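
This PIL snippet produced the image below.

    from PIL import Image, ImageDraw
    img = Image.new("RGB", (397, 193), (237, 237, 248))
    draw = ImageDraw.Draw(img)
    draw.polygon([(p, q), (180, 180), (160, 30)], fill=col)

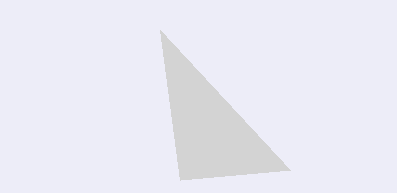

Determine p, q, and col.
p = 290
q = 170
col = 'lightgray'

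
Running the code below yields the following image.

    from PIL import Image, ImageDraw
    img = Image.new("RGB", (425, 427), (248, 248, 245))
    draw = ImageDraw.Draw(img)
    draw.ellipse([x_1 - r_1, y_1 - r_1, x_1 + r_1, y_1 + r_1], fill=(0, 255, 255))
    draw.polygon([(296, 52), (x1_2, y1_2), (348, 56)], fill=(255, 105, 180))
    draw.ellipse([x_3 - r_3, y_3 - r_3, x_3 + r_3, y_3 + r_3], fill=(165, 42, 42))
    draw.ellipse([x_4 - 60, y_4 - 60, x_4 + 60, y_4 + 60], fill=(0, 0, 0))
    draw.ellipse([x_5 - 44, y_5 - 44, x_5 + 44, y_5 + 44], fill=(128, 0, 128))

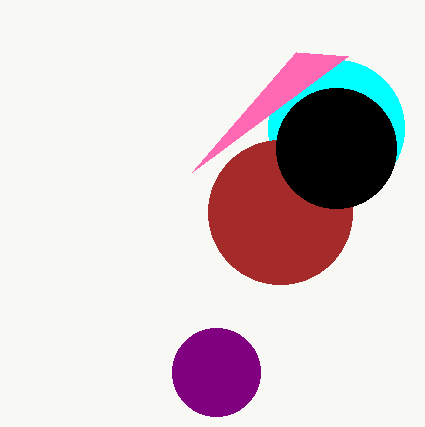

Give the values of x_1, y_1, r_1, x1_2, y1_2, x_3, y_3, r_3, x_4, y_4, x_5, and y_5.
x_1 = 336
y_1 = 128
r_1 = 68
x1_2 = 192
y1_2 = 172
x_3 = 280
y_3 = 212
r_3 = 72
x_4 = 336
y_4 = 148
x_5 = 216
y_5 = 372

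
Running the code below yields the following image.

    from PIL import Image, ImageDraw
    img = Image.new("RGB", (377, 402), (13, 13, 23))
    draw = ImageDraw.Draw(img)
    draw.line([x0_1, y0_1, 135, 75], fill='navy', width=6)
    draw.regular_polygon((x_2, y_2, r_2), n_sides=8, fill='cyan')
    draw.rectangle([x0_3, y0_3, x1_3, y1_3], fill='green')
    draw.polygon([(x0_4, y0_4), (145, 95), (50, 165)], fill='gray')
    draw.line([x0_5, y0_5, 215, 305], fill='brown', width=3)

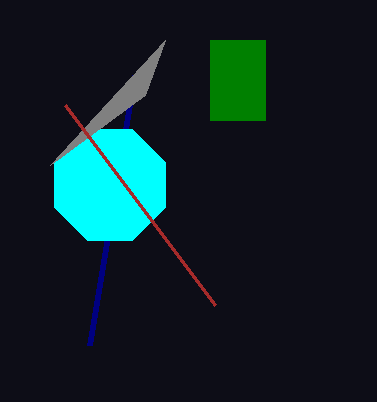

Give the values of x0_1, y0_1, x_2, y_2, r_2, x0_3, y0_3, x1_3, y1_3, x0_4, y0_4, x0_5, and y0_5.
x0_1 = 90, y0_1 = 345, x_2 = 110, y_2 = 185, r_2 = 60, x0_3 = 210, y0_3 = 40, x1_3 = 265, y1_3 = 120, x0_4 = 165, y0_4 = 40, x0_5 = 65, y0_5 = 105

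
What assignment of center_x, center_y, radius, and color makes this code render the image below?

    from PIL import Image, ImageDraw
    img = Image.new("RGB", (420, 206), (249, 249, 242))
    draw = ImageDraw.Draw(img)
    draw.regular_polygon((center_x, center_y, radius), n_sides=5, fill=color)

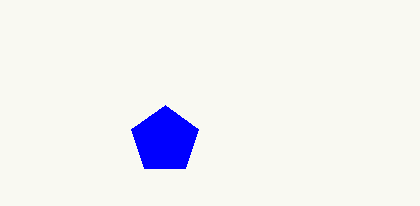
center_x = 165
center_y = 140
radius = 35
color = 'blue'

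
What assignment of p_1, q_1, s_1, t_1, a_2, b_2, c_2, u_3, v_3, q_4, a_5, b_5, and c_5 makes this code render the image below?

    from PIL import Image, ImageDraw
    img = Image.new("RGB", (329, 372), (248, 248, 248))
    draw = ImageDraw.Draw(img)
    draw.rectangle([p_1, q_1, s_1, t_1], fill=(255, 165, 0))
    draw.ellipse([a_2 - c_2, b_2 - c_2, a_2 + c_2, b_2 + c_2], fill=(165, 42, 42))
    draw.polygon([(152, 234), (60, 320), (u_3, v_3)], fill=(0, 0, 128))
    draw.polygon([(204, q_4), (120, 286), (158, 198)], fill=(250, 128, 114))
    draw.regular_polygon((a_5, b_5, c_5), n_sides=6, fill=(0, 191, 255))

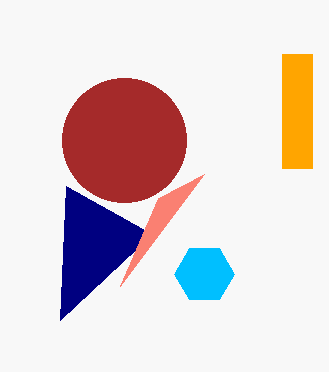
p_1 = 282; q_1 = 54; s_1 = 312; t_1 = 168; a_2 = 124; b_2 = 140; c_2 = 62; u_3 = 66; v_3 = 186; q_4 = 174; a_5 = 204; b_5 = 274; c_5 = 30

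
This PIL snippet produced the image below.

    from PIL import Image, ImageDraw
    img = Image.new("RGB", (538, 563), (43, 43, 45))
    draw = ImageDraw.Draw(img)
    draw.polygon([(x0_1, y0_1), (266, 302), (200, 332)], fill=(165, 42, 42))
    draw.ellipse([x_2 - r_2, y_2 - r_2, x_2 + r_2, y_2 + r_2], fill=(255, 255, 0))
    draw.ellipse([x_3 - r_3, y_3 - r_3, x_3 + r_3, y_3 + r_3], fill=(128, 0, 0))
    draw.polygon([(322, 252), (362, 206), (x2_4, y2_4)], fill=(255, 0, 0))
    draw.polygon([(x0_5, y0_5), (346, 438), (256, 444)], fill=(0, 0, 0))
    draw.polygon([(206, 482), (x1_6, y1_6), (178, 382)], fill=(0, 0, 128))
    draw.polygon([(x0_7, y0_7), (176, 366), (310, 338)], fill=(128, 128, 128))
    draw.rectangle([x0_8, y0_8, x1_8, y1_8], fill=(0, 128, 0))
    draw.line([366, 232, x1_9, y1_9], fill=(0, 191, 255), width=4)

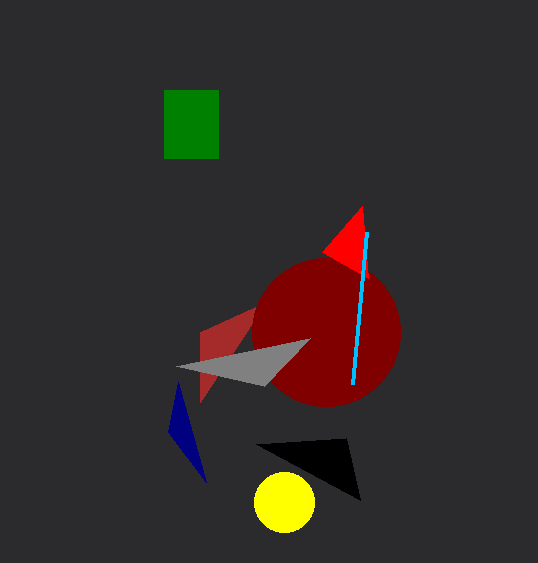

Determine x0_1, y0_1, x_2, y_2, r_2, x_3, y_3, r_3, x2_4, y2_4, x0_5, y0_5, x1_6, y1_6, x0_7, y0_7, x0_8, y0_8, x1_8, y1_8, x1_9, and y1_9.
x0_1 = 200
y0_1 = 402
x_2 = 284
y_2 = 502
r_2 = 30
x_3 = 326
y_3 = 332
r_3 = 74
x2_4 = 368
y2_4 = 278
x0_5 = 360
y0_5 = 500
x1_6 = 168
y1_6 = 432
x0_7 = 264
y0_7 = 386
x0_8 = 164
y0_8 = 90
x1_8 = 218
y1_8 = 158
x1_9 = 352
y1_9 = 384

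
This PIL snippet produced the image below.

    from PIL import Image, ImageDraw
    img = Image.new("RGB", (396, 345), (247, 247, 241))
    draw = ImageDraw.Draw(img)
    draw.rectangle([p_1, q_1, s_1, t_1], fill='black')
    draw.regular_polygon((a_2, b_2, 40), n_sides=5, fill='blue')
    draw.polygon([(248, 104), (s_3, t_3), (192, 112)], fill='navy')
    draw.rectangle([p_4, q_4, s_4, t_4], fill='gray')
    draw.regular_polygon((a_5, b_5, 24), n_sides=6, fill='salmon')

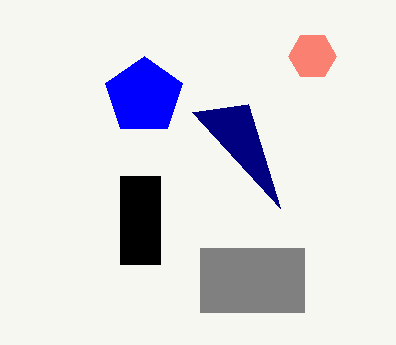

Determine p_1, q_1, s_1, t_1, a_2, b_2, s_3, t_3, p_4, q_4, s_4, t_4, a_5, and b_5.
p_1 = 120; q_1 = 176; s_1 = 160; t_1 = 264; a_2 = 144; b_2 = 96; s_3 = 280; t_3 = 208; p_4 = 200; q_4 = 248; s_4 = 304; t_4 = 312; a_5 = 312; b_5 = 56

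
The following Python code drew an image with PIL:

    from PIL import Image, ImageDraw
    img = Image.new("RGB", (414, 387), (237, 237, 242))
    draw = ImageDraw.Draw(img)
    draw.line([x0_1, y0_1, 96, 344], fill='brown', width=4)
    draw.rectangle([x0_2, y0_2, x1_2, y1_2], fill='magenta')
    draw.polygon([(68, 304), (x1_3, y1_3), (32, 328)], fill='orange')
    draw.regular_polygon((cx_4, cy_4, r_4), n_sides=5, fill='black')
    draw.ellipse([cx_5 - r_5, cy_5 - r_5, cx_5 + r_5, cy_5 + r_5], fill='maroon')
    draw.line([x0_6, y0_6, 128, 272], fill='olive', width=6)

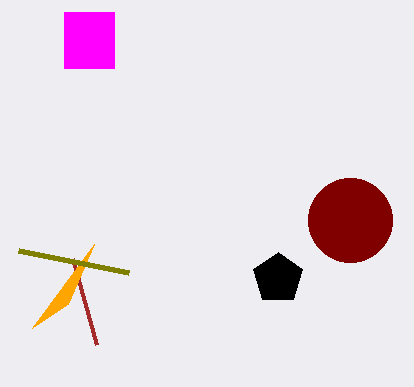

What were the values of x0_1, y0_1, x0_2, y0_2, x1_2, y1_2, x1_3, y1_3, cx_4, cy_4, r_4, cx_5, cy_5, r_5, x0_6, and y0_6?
x0_1 = 72; y0_1 = 258; x0_2 = 64; y0_2 = 12; x1_2 = 114; y1_2 = 68; x1_3 = 94; y1_3 = 244; cx_4 = 278; cy_4 = 278; r_4 = 26; cx_5 = 350; cy_5 = 220; r_5 = 42; x0_6 = 18; y0_6 = 250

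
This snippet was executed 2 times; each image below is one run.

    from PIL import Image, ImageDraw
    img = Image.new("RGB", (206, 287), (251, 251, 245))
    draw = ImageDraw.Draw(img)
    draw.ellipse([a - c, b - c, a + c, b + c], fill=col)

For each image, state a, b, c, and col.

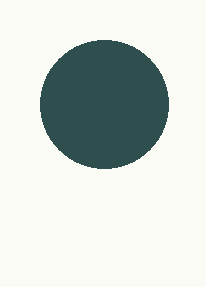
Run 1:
a = 104
b = 104
c = 64
col = 'darkslategray'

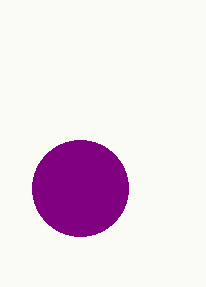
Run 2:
a = 80, b = 188, c = 48, col = 'purple'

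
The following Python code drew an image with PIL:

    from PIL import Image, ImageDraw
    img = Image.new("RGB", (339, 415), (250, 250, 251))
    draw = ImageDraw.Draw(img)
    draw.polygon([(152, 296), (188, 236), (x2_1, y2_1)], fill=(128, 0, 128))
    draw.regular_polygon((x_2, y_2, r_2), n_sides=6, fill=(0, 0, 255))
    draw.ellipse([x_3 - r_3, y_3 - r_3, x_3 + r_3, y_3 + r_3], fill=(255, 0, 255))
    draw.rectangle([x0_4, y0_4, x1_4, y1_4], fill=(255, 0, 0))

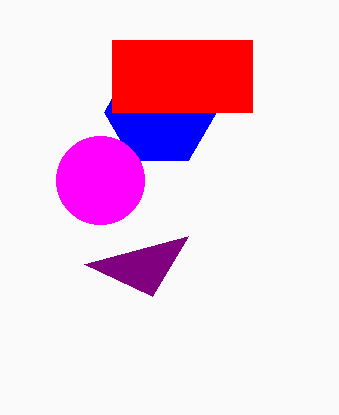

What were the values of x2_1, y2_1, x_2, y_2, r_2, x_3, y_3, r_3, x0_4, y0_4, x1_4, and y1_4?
x2_1 = 84, y2_1 = 264, x_2 = 160, y_2 = 112, r_2 = 56, x_3 = 100, y_3 = 180, r_3 = 44, x0_4 = 112, y0_4 = 40, x1_4 = 252, y1_4 = 112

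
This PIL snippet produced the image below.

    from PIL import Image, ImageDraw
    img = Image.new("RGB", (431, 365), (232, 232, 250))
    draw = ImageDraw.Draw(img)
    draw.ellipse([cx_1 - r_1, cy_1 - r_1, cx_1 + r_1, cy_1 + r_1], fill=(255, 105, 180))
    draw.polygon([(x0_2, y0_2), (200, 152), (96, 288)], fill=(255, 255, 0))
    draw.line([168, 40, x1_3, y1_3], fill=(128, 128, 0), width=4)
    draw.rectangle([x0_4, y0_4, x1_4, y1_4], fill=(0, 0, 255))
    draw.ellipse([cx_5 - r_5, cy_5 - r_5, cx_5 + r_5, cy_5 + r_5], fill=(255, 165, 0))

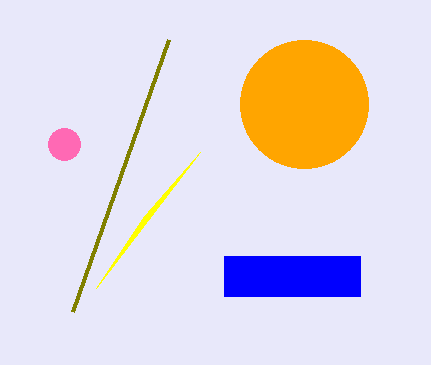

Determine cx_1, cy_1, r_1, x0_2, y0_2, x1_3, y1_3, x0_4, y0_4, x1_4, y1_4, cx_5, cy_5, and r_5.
cx_1 = 64, cy_1 = 144, r_1 = 16, x0_2 = 144, y0_2 = 216, x1_3 = 72, y1_3 = 312, x0_4 = 224, y0_4 = 256, x1_4 = 360, y1_4 = 296, cx_5 = 304, cy_5 = 104, r_5 = 64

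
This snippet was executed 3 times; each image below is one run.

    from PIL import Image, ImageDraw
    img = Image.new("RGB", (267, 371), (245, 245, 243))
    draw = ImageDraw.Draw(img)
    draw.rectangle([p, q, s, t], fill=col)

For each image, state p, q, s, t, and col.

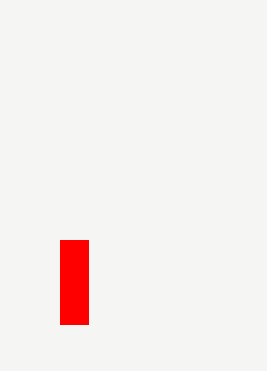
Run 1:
p = 60, q = 240, s = 88, t = 324, col = 'red'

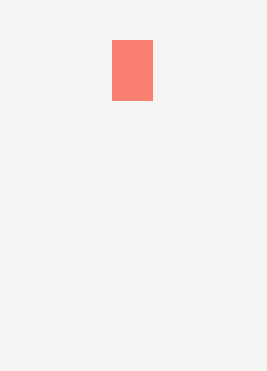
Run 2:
p = 112; q = 40; s = 152; t = 100; col = 'salmon'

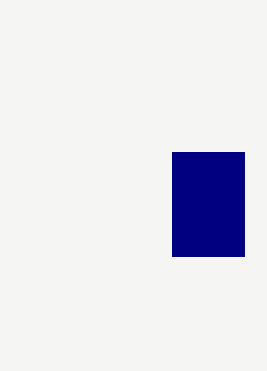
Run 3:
p = 172; q = 152; s = 244; t = 256; col = 'navy'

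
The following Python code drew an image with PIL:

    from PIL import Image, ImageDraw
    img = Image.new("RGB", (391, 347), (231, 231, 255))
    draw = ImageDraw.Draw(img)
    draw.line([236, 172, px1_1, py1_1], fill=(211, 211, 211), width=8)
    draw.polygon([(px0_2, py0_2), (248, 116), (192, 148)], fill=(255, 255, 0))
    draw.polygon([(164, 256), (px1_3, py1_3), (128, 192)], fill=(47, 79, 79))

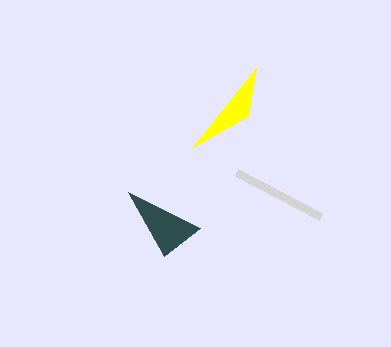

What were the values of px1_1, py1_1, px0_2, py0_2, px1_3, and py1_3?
px1_1 = 320; py1_1 = 216; px0_2 = 256; py0_2 = 68; px1_3 = 200; py1_3 = 228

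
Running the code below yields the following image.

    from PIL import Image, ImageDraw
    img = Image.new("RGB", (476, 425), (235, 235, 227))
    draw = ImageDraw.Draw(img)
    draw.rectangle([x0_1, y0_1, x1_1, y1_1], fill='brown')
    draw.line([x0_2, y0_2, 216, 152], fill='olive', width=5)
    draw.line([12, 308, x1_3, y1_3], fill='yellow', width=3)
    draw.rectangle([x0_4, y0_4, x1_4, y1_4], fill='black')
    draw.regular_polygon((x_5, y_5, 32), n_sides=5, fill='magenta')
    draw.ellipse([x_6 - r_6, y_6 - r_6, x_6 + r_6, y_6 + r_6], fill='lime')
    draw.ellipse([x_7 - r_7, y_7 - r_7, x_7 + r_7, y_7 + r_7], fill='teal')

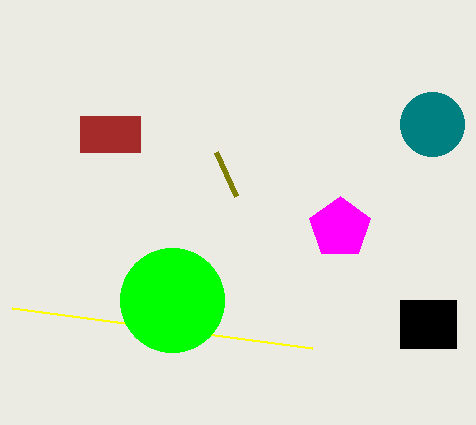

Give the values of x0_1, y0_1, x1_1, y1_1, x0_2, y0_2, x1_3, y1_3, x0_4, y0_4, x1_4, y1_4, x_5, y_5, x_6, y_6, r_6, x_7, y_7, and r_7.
x0_1 = 80; y0_1 = 116; x1_1 = 140; y1_1 = 152; x0_2 = 236; y0_2 = 196; x1_3 = 312; y1_3 = 348; x0_4 = 400; y0_4 = 300; x1_4 = 456; y1_4 = 348; x_5 = 340; y_5 = 228; x_6 = 172; y_6 = 300; r_6 = 52; x_7 = 432; y_7 = 124; r_7 = 32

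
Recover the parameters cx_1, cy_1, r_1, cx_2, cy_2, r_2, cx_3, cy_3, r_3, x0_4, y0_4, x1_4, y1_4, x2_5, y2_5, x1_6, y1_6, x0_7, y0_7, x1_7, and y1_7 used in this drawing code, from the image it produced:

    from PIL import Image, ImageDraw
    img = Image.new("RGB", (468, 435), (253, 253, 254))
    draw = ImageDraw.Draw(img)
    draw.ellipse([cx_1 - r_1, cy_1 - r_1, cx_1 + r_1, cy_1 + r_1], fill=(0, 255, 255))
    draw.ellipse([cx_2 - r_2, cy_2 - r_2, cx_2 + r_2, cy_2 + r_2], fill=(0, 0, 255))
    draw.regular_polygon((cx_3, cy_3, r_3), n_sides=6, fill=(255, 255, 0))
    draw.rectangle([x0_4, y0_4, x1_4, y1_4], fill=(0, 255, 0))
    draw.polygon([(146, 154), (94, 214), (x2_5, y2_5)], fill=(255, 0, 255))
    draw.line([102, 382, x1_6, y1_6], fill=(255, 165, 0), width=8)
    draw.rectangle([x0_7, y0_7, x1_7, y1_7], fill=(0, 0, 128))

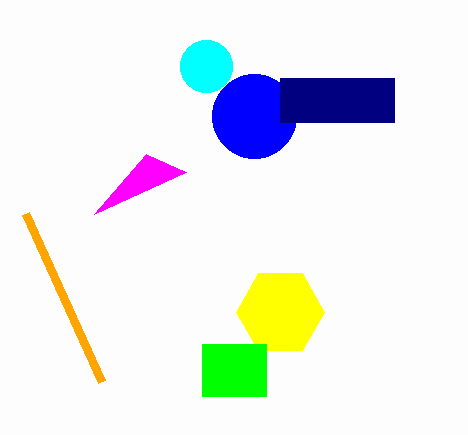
cx_1 = 206
cy_1 = 66
r_1 = 26
cx_2 = 254
cy_2 = 116
r_2 = 42
cx_3 = 280
cy_3 = 312
r_3 = 44
x0_4 = 202
y0_4 = 344
x1_4 = 266
y1_4 = 396
x2_5 = 186
y2_5 = 172
x1_6 = 26
y1_6 = 214
x0_7 = 280
y0_7 = 78
x1_7 = 394
y1_7 = 122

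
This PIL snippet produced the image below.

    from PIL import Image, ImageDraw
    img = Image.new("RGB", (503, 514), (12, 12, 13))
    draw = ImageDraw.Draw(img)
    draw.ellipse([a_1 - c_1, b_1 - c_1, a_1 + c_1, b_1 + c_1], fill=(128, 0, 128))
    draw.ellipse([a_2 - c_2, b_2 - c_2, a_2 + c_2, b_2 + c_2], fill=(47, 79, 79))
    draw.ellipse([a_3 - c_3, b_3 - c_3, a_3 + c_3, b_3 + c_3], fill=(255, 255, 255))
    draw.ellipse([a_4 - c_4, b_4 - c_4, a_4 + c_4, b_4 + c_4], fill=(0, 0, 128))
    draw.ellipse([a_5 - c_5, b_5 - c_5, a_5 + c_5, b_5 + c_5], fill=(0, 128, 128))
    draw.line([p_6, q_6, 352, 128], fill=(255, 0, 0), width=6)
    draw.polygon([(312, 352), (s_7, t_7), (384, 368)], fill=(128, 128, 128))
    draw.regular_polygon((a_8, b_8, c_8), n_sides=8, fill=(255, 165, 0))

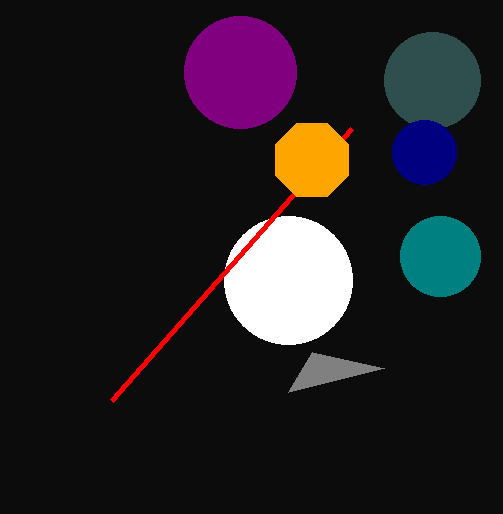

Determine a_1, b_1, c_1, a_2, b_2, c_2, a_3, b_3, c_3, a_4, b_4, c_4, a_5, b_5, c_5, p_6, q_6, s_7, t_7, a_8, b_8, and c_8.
a_1 = 240, b_1 = 72, c_1 = 56, a_2 = 432, b_2 = 80, c_2 = 48, a_3 = 288, b_3 = 280, c_3 = 64, a_4 = 424, b_4 = 152, c_4 = 32, a_5 = 440, b_5 = 256, c_5 = 40, p_6 = 112, q_6 = 400, s_7 = 288, t_7 = 392, a_8 = 312, b_8 = 160, c_8 = 40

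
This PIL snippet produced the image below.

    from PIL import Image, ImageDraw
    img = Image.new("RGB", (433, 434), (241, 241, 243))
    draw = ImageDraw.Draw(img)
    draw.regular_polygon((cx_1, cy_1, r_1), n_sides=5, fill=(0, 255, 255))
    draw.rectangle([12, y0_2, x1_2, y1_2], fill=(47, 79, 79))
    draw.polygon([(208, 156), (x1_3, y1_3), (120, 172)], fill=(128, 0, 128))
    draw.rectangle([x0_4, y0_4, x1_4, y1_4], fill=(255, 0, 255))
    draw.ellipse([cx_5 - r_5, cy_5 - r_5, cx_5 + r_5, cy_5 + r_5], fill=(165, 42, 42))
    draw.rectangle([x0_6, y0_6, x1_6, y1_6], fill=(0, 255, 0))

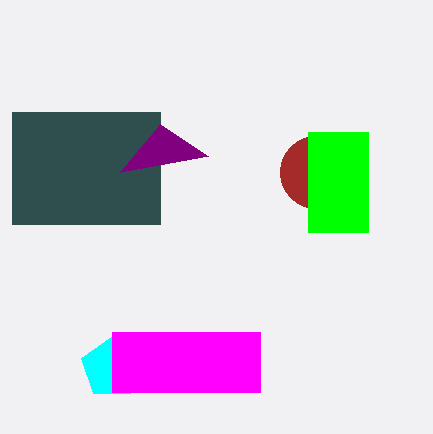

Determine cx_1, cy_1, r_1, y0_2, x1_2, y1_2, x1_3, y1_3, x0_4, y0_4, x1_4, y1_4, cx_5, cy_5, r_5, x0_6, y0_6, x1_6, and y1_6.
cx_1 = 112
cy_1 = 368
r_1 = 32
y0_2 = 112
x1_2 = 160
y1_2 = 224
x1_3 = 160
y1_3 = 124
x0_4 = 112
y0_4 = 332
x1_4 = 260
y1_4 = 392
cx_5 = 316
cy_5 = 172
r_5 = 36
x0_6 = 308
y0_6 = 132
x1_6 = 368
y1_6 = 232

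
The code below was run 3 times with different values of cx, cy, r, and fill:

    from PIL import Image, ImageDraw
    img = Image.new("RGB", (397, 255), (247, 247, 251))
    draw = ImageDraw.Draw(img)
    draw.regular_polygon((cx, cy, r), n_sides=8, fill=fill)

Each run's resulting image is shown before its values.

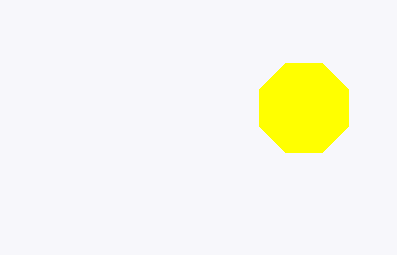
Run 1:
cx = 304; cy = 108; r = 48; fill = 'yellow'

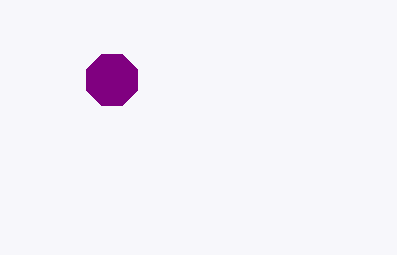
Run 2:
cx = 112; cy = 80; r = 28; fill = 'purple'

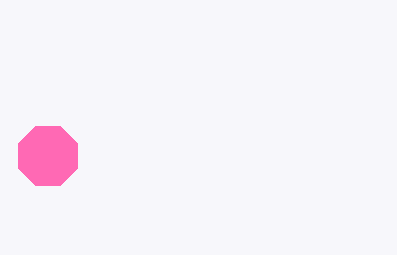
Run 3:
cx = 48
cy = 156
r = 32
fill = 'hotpink'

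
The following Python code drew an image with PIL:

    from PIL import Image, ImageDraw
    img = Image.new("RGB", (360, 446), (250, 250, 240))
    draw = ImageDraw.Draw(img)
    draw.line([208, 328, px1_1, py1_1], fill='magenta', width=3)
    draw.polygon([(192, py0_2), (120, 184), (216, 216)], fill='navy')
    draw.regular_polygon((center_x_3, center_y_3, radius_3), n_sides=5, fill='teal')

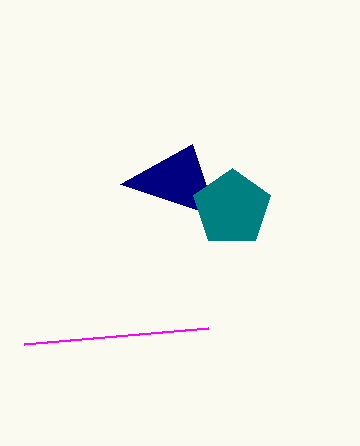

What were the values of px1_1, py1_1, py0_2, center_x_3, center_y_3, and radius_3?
px1_1 = 24
py1_1 = 344
py0_2 = 144
center_x_3 = 232
center_y_3 = 208
radius_3 = 40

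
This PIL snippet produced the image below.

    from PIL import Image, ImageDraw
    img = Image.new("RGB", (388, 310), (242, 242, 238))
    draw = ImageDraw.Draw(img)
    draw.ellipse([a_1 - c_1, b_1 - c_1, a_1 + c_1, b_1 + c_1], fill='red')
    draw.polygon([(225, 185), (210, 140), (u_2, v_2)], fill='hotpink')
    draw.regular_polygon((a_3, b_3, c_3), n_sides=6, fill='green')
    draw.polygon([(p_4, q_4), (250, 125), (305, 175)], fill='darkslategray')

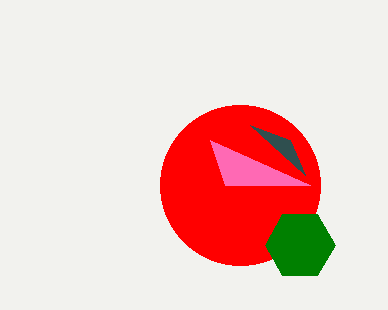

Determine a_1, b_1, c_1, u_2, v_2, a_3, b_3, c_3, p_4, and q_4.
a_1 = 240, b_1 = 185, c_1 = 80, u_2 = 310, v_2 = 185, a_3 = 300, b_3 = 245, c_3 = 35, p_4 = 290, q_4 = 140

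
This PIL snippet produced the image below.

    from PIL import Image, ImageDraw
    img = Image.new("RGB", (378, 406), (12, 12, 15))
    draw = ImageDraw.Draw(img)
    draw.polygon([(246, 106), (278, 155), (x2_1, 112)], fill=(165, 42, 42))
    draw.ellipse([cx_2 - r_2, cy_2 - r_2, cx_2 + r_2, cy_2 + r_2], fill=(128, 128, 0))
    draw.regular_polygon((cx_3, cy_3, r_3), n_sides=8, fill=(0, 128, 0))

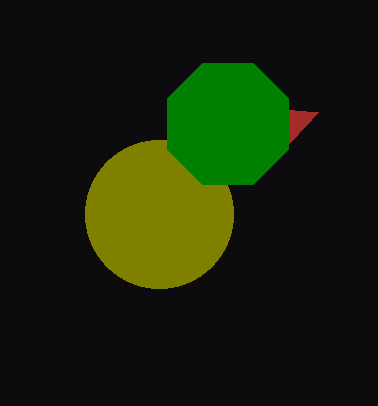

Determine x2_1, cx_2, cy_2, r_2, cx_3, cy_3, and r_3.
x2_1 = 318
cx_2 = 159
cy_2 = 214
r_2 = 74
cx_3 = 228
cy_3 = 124
r_3 = 66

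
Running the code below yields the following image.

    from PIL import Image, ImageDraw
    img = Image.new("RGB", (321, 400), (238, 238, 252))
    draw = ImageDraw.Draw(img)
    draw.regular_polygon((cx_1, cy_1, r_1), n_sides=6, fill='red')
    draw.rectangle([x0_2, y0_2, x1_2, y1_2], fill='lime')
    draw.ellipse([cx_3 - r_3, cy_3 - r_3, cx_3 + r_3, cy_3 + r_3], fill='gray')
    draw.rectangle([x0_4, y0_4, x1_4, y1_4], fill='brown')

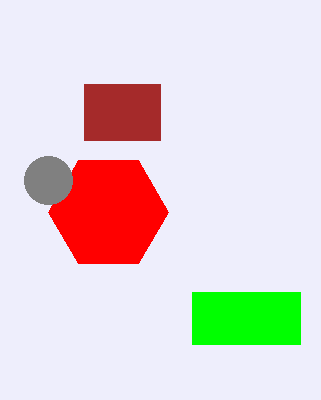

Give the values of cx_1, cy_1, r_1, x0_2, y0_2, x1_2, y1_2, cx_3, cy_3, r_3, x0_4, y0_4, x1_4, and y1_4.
cx_1 = 108
cy_1 = 212
r_1 = 60
x0_2 = 192
y0_2 = 292
x1_2 = 300
y1_2 = 344
cx_3 = 48
cy_3 = 180
r_3 = 24
x0_4 = 84
y0_4 = 84
x1_4 = 160
y1_4 = 140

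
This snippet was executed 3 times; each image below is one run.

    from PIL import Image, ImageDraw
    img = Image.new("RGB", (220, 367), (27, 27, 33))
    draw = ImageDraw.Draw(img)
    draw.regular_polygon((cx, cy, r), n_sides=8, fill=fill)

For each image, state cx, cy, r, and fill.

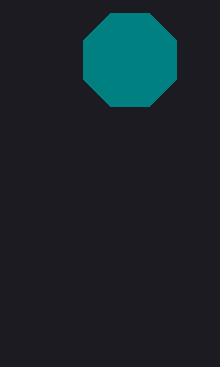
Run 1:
cx = 130; cy = 60; r = 50; fill = 'teal'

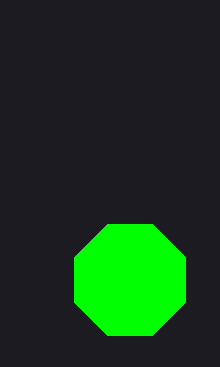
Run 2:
cx = 130, cy = 280, r = 60, fill = 'lime'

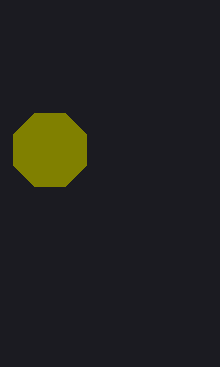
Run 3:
cx = 50
cy = 150
r = 40
fill = 'olive'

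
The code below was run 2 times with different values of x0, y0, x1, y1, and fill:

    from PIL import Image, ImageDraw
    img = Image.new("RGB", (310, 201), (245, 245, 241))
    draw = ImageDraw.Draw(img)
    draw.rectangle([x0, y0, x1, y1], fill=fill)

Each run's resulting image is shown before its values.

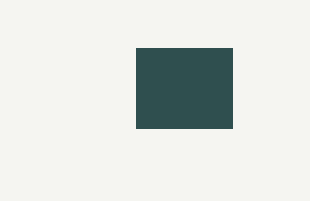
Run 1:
x0 = 136
y0 = 48
x1 = 232
y1 = 128
fill = 'darkslategray'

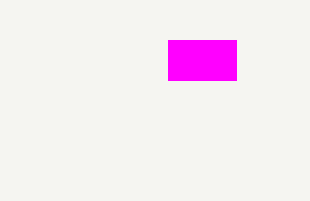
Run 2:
x0 = 168, y0 = 40, x1 = 236, y1 = 80, fill = 'magenta'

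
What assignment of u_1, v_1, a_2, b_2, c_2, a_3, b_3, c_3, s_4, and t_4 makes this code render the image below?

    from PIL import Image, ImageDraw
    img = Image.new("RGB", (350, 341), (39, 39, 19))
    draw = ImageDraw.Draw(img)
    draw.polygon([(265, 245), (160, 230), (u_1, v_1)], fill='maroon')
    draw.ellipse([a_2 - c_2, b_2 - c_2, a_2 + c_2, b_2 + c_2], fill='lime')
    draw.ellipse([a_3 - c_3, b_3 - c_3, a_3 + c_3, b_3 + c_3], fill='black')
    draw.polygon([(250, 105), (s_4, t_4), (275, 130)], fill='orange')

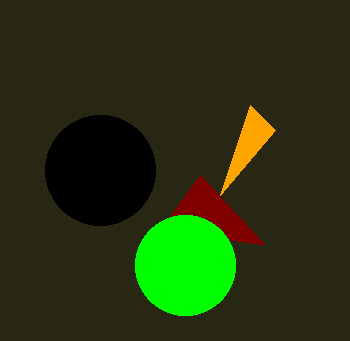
u_1 = 200
v_1 = 175
a_2 = 185
b_2 = 265
c_2 = 50
a_3 = 100
b_3 = 170
c_3 = 55
s_4 = 220
t_4 = 195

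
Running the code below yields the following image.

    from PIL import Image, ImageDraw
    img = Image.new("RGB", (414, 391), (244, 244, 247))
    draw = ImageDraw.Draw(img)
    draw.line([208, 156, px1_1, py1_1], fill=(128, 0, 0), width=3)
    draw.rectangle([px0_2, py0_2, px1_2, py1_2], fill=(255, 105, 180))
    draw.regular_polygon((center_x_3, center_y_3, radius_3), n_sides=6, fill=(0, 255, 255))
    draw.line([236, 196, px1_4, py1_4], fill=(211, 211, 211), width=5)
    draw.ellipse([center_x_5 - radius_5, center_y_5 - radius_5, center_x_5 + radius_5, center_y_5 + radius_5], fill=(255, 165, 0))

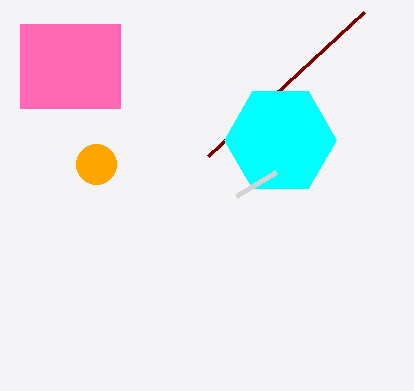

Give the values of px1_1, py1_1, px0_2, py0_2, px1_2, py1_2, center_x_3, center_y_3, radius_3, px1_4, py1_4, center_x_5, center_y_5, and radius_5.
px1_1 = 364, py1_1 = 12, px0_2 = 20, py0_2 = 24, px1_2 = 120, py1_2 = 108, center_x_3 = 280, center_y_3 = 140, radius_3 = 56, px1_4 = 276, py1_4 = 172, center_x_5 = 96, center_y_5 = 164, radius_5 = 20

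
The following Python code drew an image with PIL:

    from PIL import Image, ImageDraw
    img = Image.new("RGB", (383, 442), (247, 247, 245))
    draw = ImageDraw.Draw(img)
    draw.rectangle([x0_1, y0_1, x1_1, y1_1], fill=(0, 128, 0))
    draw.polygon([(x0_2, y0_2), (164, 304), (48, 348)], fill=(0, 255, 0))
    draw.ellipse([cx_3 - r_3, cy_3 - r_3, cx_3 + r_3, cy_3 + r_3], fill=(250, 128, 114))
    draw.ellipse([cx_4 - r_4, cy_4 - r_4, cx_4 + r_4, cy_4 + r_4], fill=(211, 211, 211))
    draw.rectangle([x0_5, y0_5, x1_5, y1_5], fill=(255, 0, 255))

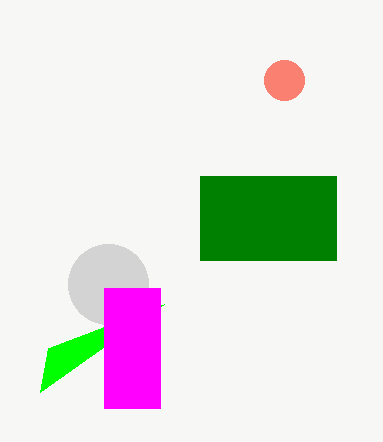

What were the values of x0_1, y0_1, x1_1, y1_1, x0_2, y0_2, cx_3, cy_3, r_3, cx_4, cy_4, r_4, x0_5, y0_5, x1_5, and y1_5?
x0_1 = 200; y0_1 = 176; x1_1 = 336; y1_1 = 260; x0_2 = 40; y0_2 = 392; cx_3 = 284; cy_3 = 80; r_3 = 20; cx_4 = 108; cy_4 = 284; r_4 = 40; x0_5 = 104; y0_5 = 288; x1_5 = 160; y1_5 = 408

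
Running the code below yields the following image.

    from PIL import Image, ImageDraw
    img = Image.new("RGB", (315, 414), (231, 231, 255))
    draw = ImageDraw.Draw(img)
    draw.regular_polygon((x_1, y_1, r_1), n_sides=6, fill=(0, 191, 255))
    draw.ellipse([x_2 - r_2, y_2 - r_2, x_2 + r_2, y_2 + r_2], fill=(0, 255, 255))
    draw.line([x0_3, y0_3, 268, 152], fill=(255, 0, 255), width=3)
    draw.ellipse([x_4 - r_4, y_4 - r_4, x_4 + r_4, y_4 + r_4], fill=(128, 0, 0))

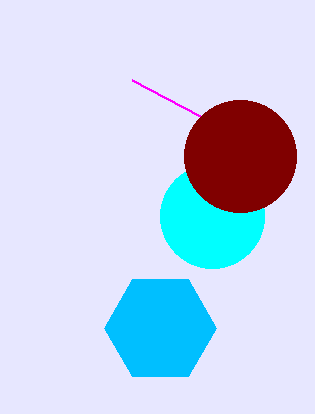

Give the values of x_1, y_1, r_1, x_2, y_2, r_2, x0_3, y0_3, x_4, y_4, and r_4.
x_1 = 160; y_1 = 328; r_1 = 56; x_2 = 212; y_2 = 216; r_2 = 52; x0_3 = 132; y0_3 = 80; x_4 = 240; y_4 = 156; r_4 = 56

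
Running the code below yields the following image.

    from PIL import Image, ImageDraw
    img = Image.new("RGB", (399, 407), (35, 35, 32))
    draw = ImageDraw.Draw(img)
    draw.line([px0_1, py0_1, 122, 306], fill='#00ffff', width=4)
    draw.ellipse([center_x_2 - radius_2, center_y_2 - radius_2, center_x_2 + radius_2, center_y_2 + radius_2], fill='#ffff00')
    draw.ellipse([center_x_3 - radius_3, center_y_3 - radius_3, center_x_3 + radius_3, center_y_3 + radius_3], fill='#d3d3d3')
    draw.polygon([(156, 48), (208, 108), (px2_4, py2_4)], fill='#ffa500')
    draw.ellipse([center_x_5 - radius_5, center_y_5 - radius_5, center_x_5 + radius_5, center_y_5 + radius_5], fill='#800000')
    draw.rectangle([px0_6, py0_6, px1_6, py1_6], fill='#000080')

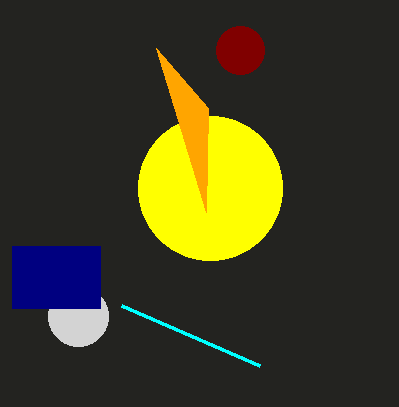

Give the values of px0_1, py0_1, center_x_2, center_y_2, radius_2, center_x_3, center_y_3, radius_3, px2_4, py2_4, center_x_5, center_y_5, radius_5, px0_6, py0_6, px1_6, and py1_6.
px0_1 = 260
py0_1 = 366
center_x_2 = 210
center_y_2 = 188
radius_2 = 72
center_x_3 = 78
center_y_3 = 316
radius_3 = 30
px2_4 = 206
py2_4 = 212
center_x_5 = 240
center_y_5 = 50
radius_5 = 24
px0_6 = 12
py0_6 = 246
px1_6 = 100
py1_6 = 308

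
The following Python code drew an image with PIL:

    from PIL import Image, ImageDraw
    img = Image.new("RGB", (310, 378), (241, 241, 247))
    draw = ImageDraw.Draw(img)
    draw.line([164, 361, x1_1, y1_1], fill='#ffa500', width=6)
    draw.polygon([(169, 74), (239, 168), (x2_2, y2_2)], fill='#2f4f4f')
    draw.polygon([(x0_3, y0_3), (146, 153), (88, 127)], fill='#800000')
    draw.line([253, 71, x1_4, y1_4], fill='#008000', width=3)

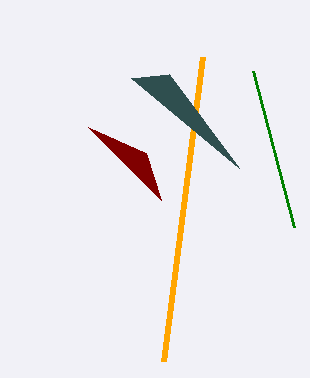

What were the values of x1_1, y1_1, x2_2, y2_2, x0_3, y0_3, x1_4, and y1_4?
x1_1 = 203, y1_1 = 57, x2_2 = 131, y2_2 = 78, x0_3 = 161, y0_3 = 200, x1_4 = 294, y1_4 = 227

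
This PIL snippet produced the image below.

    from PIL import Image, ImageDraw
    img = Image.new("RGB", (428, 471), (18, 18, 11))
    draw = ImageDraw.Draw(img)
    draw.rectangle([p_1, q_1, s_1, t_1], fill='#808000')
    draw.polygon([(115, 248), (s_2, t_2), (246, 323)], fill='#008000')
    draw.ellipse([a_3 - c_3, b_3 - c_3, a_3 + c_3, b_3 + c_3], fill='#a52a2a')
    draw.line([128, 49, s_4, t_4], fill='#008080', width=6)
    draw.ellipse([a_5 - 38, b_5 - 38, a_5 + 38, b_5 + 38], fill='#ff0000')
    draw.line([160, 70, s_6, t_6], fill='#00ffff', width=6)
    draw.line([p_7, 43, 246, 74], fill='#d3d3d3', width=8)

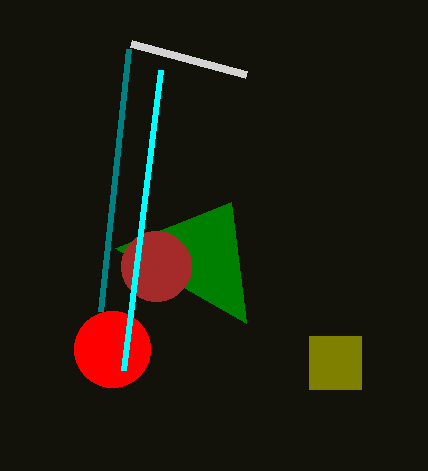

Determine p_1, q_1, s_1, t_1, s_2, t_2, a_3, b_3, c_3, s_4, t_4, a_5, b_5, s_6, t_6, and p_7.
p_1 = 309, q_1 = 336, s_1 = 361, t_1 = 389, s_2 = 231, t_2 = 202, a_3 = 156, b_3 = 266, c_3 = 35, s_4 = 100, t_4 = 311, a_5 = 112, b_5 = 349, s_6 = 123, t_6 = 370, p_7 = 131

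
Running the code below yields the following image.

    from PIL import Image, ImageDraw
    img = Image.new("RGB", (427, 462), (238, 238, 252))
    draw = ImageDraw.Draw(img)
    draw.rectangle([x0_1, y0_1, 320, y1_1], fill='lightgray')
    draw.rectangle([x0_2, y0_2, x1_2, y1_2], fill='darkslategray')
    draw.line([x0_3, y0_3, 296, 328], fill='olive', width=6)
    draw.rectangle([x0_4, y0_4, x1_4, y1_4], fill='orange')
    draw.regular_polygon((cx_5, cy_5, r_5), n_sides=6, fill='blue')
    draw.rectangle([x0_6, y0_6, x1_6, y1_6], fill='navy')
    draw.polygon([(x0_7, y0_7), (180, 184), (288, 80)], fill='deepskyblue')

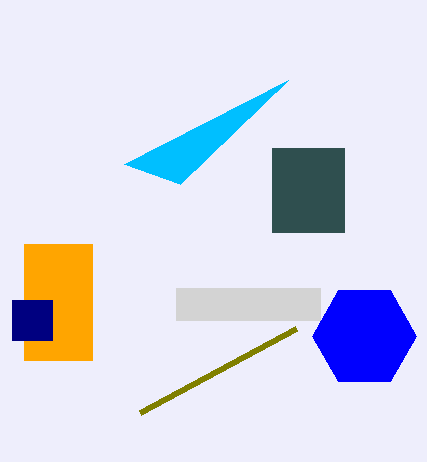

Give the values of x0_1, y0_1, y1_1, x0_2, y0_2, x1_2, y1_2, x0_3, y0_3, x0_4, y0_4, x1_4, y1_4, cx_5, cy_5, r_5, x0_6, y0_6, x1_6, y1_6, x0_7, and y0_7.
x0_1 = 176, y0_1 = 288, y1_1 = 320, x0_2 = 272, y0_2 = 148, x1_2 = 344, y1_2 = 232, x0_3 = 140, y0_3 = 412, x0_4 = 24, y0_4 = 244, x1_4 = 92, y1_4 = 360, cx_5 = 364, cy_5 = 336, r_5 = 52, x0_6 = 12, y0_6 = 300, x1_6 = 52, y1_6 = 340, x0_7 = 124, y0_7 = 164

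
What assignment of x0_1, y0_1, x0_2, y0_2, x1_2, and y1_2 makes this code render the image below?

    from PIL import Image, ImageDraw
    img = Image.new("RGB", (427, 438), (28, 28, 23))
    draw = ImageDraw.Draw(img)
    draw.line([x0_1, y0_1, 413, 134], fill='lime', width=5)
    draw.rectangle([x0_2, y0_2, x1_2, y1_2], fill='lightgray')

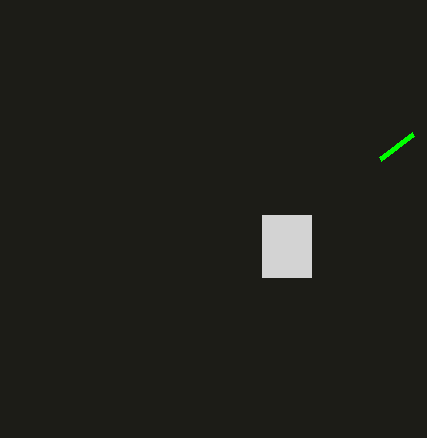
x0_1 = 380, y0_1 = 159, x0_2 = 262, y0_2 = 215, x1_2 = 311, y1_2 = 277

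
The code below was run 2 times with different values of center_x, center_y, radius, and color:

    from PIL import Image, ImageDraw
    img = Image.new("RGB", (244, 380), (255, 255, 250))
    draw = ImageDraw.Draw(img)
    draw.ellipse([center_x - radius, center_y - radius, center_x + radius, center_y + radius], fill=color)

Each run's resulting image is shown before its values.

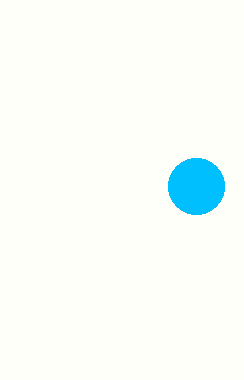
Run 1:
center_x = 196; center_y = 186; radius = 28; color = 'deepskyblue'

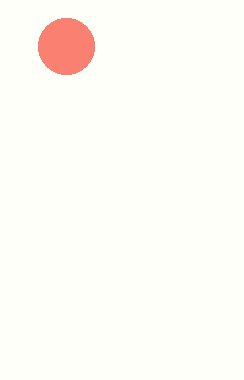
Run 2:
center_x = 66
center_y = 46
radius = 28
color = 'salmon'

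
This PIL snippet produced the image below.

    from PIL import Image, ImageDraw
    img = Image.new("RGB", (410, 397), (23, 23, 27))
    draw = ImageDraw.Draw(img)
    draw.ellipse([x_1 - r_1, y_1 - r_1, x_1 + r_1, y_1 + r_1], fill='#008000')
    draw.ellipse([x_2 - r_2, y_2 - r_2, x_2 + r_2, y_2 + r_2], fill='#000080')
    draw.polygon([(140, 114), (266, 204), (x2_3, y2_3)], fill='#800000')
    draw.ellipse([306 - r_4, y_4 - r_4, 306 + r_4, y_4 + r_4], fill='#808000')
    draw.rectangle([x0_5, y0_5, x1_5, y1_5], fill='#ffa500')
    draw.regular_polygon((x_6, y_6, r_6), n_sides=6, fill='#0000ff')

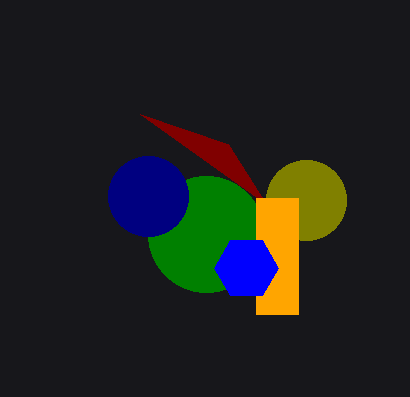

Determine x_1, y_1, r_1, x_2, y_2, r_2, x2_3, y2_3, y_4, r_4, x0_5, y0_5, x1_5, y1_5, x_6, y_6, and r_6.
x_1 = 206; y_1 = 234; r_1 = 58; x_2 = 148; y_2 = 196; r_2 = 40; x2_3 = 228; y2_3 = 144; y_4 = 200; r_4 = 40; x0_5 = 256; y0_5 = 198; x1_5 = 298; y1_5 = 314; x_6 = 246; y_6 = 268; r_6 = 32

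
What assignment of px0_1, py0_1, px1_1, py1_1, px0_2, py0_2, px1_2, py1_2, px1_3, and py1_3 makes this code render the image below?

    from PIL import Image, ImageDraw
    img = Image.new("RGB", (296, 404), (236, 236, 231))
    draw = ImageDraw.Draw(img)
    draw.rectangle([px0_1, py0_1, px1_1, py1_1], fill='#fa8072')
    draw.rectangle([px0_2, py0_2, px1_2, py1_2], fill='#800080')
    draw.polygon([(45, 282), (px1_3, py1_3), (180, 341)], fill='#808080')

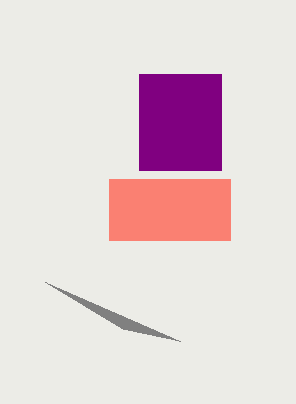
px0_1 = 109, py0_1 = 179, px1_1 = 230, py1_1 = 240, px0_2 = 139, py0_2 = 74, px1_2 = 221, py1_2 = 170, px1_3 = 123, py1_3 = 329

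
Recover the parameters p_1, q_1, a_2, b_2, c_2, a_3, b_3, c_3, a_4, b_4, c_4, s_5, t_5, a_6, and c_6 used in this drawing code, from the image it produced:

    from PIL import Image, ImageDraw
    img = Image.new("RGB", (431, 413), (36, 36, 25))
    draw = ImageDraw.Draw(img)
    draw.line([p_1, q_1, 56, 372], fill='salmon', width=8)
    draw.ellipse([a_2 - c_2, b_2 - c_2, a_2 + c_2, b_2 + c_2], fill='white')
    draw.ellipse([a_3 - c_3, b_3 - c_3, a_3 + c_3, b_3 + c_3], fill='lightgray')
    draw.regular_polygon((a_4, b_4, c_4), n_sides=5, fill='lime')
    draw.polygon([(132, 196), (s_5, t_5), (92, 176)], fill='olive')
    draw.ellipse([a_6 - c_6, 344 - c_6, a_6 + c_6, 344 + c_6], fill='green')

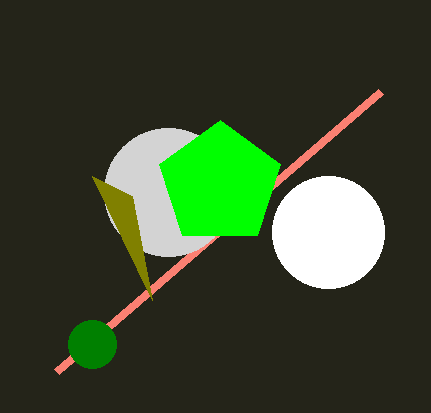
p_1 = 380
q_1 = 92
a_2 = 328
b_2 = 232
c_2 = 56
a_3 = 168
b_3 = 192
c_3 = 64
a_4 = 220
b_4 = 184
c_4 = 64
s_5 = 152
t_5 = 300
a_6 = 92
c_6 = 24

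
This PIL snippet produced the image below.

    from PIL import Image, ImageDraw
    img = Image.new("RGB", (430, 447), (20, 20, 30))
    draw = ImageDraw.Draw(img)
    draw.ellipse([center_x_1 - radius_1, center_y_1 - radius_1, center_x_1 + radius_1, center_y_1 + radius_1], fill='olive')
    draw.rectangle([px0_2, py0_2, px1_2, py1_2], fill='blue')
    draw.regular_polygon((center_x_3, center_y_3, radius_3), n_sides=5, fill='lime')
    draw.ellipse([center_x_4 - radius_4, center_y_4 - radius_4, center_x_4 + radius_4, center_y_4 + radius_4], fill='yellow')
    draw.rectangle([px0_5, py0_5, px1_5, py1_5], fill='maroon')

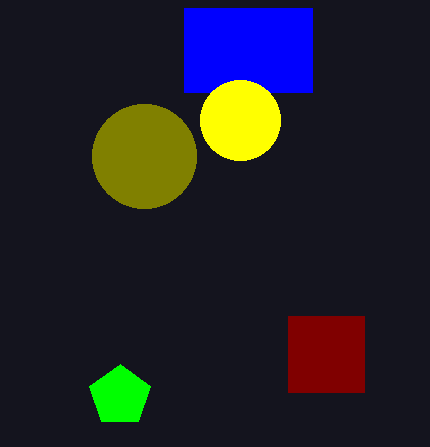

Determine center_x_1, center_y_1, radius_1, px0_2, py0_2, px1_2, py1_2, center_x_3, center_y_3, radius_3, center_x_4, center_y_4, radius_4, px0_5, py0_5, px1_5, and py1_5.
center_x_1 = 144; center_y_1 = 156; radius_1 = 52; px0_2 = 184; py0_2 = 8; px1_2 = 312; py1_2 = 92; center_x_3 = 120; center_y_3 = 396; radius_3 = 32; center_x_4 = 240; center_y_4 = 120; radius_4 = 40; px0_5 = 288; py0_5 = 316; px1_5 = 364; py1_5 = 392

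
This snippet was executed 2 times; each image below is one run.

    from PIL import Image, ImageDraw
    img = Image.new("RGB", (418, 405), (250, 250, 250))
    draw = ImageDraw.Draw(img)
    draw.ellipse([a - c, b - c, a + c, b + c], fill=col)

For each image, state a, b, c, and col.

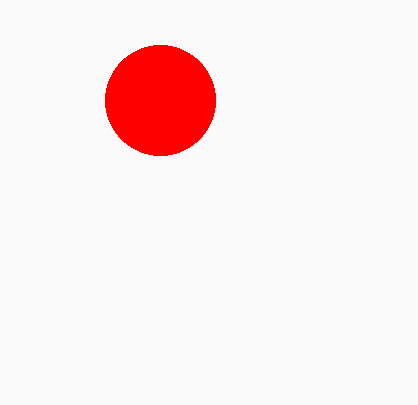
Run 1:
a = 160, b = 100, c = 55, col = 'red'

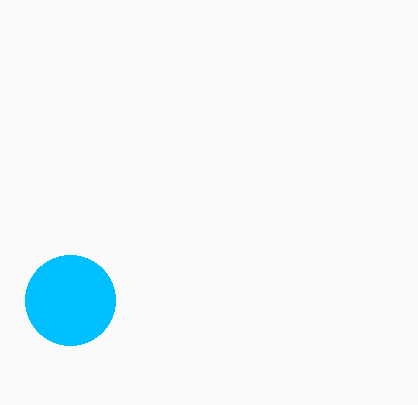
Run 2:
a = 70, b = 300, c = 45, col = 'deepskyblue'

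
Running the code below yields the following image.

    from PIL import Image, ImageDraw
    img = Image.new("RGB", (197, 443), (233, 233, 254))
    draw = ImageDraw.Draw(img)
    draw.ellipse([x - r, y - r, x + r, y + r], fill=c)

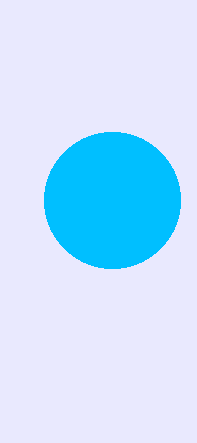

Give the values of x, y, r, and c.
x = 112
y = 200
r = 68
c = 'deepskyblue'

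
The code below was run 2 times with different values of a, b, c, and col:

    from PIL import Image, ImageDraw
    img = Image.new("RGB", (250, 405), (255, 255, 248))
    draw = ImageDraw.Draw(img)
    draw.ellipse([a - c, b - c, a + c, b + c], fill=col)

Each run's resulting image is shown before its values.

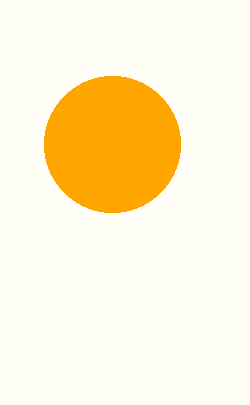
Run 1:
a = 112
b = 144
c = 68
col = 'orange'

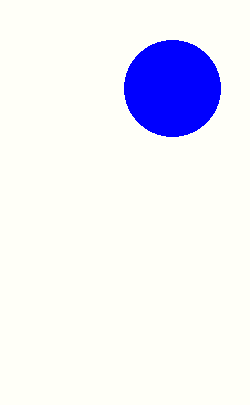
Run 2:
a = 172, b = 88, c = 48, col = 'blue'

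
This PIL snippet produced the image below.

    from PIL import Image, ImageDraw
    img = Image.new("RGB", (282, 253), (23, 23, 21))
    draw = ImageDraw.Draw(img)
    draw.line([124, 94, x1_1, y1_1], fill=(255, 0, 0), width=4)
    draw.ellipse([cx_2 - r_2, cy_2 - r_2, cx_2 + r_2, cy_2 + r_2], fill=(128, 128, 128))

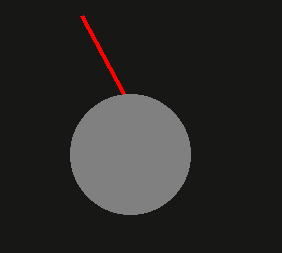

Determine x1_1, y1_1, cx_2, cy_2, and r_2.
x1_1 = 82; y1_1 = 16; cx_2 = 130; cy_2 = 154; r_2 = 60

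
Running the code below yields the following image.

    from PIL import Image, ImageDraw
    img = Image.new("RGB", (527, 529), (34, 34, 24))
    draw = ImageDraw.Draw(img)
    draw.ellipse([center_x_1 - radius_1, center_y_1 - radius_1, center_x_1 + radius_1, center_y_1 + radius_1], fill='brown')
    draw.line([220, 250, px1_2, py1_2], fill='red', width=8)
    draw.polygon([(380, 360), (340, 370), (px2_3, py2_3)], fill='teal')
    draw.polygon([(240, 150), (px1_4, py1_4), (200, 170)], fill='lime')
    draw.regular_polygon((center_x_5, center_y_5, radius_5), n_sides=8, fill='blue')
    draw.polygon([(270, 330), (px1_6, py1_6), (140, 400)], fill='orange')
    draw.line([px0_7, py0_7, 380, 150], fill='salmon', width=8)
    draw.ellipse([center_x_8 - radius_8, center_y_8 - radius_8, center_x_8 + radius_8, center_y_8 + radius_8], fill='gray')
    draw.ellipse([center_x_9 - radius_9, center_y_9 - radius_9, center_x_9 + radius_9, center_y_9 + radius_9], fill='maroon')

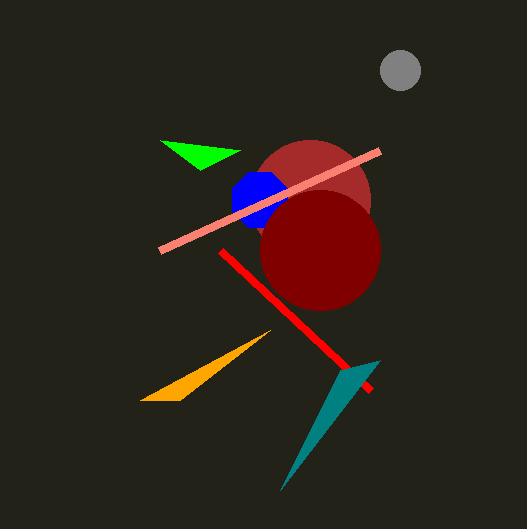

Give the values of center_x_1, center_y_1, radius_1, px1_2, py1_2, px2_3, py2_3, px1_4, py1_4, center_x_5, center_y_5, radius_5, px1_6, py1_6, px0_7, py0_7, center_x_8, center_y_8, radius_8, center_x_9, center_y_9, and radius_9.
center_x_1 = 310; center_y_1 = 200; radius_1 = 60; px1_2 = 370; py1_2 = 390; px2_3 = 280; py2_3 = 490; px1_4 = 160; py1_4 = 140; center_x_5 = 260; center_y_5 = 200; radius_5 = 30; px1_6 = 180; py1_6 = 400; px0_7 = 160; py0_7 = 250; center_x_8 = 400; center_y_8 = 70; radius_8 = 20; center_x_9 = 320; center_y_9 = 250; radius_9 = 60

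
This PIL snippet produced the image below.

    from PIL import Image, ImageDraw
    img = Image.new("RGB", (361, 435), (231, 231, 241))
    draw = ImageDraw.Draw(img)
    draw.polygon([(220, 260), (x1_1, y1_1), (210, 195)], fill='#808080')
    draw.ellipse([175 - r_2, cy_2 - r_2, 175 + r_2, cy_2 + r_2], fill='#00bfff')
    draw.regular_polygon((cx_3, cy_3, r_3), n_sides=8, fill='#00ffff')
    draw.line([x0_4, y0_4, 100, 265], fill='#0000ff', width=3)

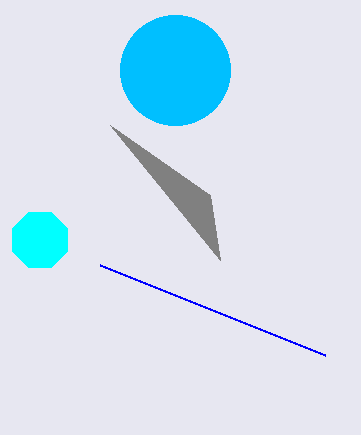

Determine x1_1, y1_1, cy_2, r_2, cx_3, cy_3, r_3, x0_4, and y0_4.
x1_1 = 110; y1_1 = 125; cy_2 = 70; r_2 = 55; cx_3 = 40; cy_3 = 240; r_3 = 30; x0_4 = 325; y0_4 = 355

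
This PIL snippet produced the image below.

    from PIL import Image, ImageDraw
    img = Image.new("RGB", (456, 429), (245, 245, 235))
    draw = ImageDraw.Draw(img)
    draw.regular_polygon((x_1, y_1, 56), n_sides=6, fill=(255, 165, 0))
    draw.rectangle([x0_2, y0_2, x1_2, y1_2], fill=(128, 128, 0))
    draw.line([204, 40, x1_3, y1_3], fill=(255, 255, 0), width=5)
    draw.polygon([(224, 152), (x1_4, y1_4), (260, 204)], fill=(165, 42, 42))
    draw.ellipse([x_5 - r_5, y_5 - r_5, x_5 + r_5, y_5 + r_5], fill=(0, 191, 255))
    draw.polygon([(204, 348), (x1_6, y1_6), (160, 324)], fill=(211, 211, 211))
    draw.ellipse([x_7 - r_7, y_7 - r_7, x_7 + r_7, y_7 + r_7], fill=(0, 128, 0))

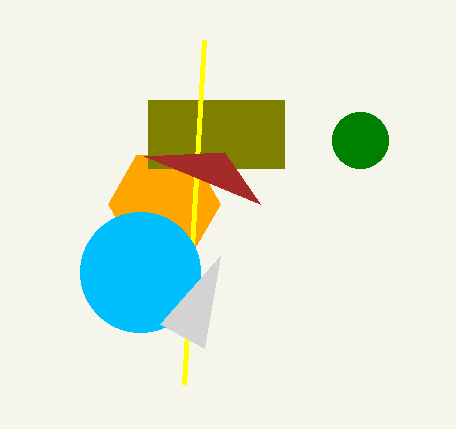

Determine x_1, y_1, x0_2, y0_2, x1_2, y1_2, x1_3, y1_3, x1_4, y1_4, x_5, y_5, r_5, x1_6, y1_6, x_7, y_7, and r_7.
x_1 = 164, y_1 = 204, x0_2 = 148, y0_2 = 100, x1_2 = 284, y1_2 = 168, x1_3 = 184, y1_3 = 384, x1_4 = 144, y1_4 = 156, x_5 = 140, y_5 = 272, r_5 = 60, x1_6 = 220, y1_6 = 256, x_7 = 360, y_7 = 140, r_7 = 28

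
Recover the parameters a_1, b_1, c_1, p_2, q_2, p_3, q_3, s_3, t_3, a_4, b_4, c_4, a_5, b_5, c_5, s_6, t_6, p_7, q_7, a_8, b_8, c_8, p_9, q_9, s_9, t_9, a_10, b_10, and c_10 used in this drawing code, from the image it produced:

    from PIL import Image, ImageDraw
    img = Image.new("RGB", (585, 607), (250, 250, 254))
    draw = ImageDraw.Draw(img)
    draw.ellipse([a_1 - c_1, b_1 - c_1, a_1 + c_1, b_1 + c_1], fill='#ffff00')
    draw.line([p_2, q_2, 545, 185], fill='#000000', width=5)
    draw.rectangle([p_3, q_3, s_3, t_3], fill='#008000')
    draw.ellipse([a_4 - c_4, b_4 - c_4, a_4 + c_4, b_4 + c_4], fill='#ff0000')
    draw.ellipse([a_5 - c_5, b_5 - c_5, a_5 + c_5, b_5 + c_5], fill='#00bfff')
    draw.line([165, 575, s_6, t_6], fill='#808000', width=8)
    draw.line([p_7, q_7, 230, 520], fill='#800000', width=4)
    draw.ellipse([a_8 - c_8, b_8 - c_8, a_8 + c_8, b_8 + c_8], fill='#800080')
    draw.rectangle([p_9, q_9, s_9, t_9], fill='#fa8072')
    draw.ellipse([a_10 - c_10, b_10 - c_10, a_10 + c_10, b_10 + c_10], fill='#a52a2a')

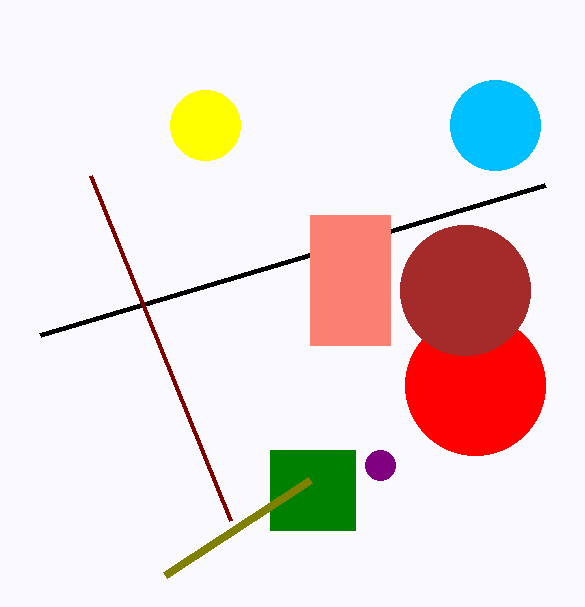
a_1 = 205; b_1 = 125; c_1 = 35; p_2 = 40; q_2 = 335; p_3 = 270; q_3 = 450; s_3 = 355; t_3 = 530; a_4 = 475; b_4 = 385; c_4 = 70; a_5 = 495; b_5 = 125; c_5 = 45; s_6 = 310; t_6 = 480; p_7 = 90; q_7 = 175; a_8 = 380; b_8 = 465; c_8 = 15; p_9 = 310; q_9 = 215; s_9 = 390; t_9 = 345; a_10 = 465; b_10 = 290; c_10 = 65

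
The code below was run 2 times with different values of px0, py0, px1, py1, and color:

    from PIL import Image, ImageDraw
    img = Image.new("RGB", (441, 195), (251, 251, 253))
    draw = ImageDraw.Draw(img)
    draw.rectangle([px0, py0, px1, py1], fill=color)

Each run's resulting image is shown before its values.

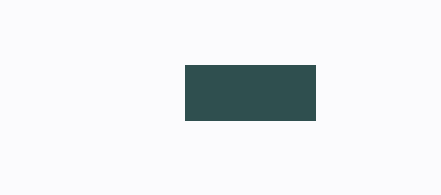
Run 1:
px0 = 185
py0 = 65
px1 = 315
py1 = 120
color = 'darkslategray'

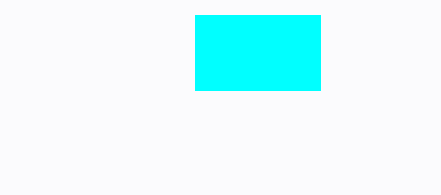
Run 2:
px0 = 195, py0 = 15, px1 = 320, py1 = 90, color = 'cyan'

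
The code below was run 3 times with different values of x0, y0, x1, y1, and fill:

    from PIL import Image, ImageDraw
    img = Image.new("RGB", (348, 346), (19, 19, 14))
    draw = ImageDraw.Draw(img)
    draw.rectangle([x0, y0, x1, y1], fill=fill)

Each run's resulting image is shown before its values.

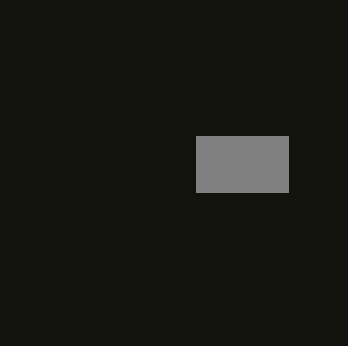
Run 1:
x0 = 196, y0 = 136, x1 = 288, y1 = 192, fill = 'gray'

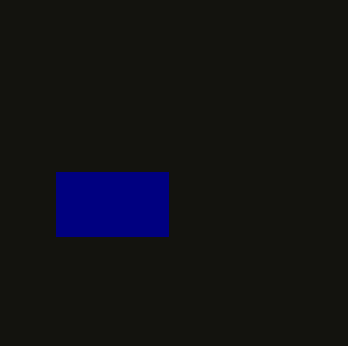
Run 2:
x0 = 56; y0 = 172; x1 = 168; y1 = 236; fill = 'navy'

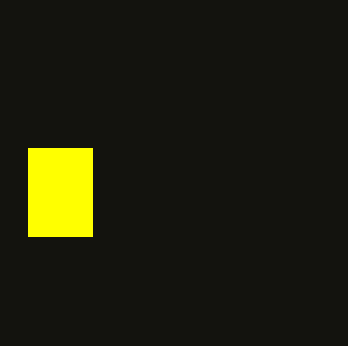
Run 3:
x0 = 28; y0 = 148; x1 = 92; y1 = 236; fill = 'yellow'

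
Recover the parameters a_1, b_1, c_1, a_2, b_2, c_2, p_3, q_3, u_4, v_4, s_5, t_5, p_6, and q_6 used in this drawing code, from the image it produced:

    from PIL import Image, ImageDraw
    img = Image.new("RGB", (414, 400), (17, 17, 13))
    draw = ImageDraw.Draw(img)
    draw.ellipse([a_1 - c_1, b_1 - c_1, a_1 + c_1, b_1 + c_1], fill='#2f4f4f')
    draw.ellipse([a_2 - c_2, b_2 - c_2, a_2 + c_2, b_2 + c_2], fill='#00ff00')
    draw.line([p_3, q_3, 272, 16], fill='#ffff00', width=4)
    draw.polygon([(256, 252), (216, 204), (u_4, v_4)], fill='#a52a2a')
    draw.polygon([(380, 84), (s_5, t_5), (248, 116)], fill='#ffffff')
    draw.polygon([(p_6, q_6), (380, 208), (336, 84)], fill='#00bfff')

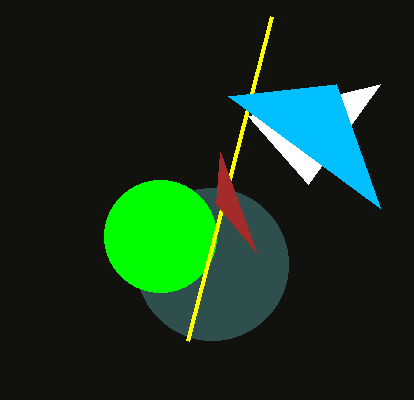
a_1 = 212; b_1 = 264; c_1 = 76; a_2 = 160; b_2 = 236; c_2 = 56; p_3 = 188; q_3 = 340; u_4 = 220; v_4 = 152; s_5 = 308; t_5 = 184; p_6 = 228; q_6 = 96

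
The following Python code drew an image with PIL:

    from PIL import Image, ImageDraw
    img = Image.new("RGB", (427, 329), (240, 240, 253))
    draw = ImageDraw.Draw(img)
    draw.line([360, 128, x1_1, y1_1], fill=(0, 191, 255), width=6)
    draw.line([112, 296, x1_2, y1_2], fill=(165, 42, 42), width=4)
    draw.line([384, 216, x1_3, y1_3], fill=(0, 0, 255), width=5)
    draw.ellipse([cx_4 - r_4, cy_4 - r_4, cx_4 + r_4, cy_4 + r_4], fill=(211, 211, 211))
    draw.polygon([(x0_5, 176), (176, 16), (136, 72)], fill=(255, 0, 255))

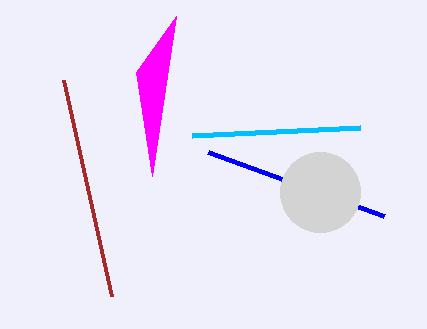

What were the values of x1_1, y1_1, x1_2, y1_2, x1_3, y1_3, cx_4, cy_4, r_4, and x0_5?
x1_1 = 192, y1_1 = 136, x1_2 = 64, y1_2 = 80, x1_3 = 208, y1_3 = 152, cx_4 = 320, cy_4 = 192, r_4 = 40, x0_5 = 152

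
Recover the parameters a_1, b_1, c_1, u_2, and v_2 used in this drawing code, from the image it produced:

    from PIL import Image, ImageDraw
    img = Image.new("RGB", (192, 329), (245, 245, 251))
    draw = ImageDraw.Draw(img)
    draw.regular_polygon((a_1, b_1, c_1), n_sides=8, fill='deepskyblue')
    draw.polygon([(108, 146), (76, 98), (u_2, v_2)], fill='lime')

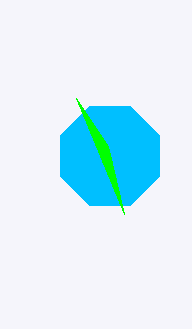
a_1 = 110; b_1 = 156; c_1 = 54; u_2 = 124; v_2 = 214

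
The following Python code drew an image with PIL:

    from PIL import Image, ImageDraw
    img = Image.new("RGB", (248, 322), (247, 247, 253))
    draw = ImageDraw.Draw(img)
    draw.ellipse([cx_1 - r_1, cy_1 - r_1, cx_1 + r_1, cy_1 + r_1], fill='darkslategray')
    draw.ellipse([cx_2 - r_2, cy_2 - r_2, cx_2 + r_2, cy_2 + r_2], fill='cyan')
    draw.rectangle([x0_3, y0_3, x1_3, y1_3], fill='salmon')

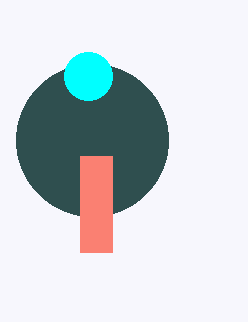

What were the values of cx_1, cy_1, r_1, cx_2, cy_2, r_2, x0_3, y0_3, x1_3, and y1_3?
cx_1 = 92; cy_1 = 140; r_1 = 76; cx_2 = 88; cy_2 = 76; r_2 = 24; x0_3 = 80; y0_3 = 156; x1_3 = 112; y1_3 = 252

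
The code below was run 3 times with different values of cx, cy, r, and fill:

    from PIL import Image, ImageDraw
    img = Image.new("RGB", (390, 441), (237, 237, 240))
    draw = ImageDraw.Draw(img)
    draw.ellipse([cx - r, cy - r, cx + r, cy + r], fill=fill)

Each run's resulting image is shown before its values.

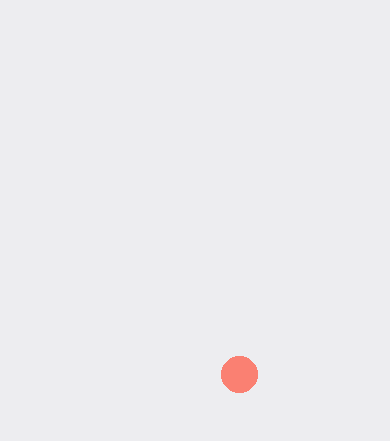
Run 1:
cx = 239, cy = 374, r = 18, fill = 'salmon'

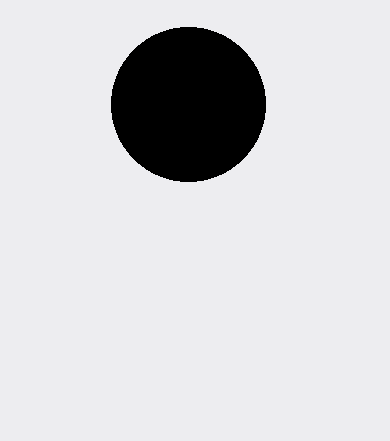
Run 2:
cx = 188, cy = 104, r = 77, fill = 'black'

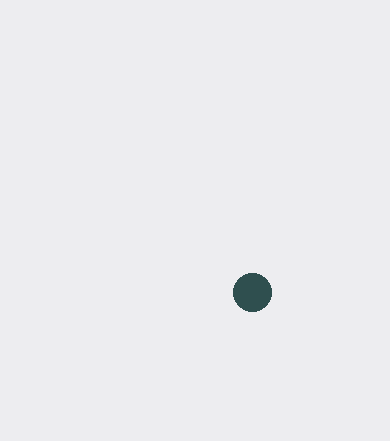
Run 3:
cx = 252, cy = 292, r = 19, fill = 'darkslategray'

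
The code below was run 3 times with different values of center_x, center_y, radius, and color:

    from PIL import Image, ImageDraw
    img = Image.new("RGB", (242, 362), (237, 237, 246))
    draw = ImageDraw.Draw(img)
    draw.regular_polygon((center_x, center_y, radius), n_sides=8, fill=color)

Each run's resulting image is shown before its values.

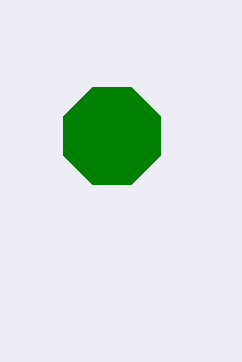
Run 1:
center_x = 112
center_y = 136
radius = 52
color = 'green'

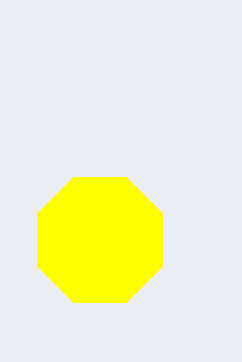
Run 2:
center_x = 100; center_y = 240; radius = 68; color = 'yellow'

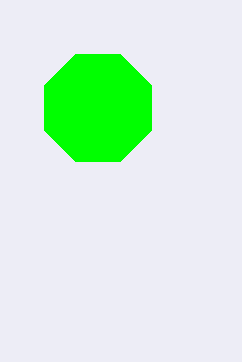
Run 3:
center_x = 98; center_y = 108; radius = 58; color = 'lime'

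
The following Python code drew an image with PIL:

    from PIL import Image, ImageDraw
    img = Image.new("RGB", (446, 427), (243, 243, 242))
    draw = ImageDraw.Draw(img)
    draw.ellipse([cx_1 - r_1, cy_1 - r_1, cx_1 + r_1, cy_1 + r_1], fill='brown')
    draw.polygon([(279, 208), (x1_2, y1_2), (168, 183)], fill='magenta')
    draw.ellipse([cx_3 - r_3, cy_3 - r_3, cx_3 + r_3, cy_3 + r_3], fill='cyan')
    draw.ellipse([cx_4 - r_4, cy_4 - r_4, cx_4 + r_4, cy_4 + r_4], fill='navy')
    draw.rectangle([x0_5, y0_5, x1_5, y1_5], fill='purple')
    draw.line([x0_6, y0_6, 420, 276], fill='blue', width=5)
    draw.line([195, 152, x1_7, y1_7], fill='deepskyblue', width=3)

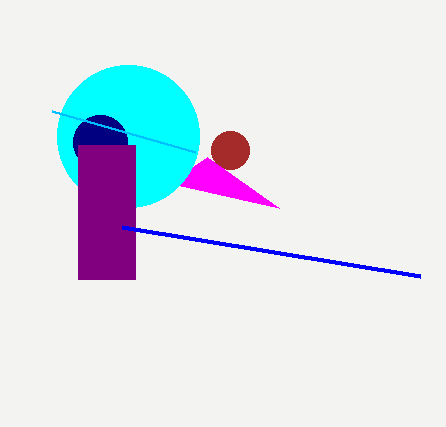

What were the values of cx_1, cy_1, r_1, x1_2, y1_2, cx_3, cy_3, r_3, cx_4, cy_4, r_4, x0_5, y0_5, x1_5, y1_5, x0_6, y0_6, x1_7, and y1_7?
cx_1 = 230; cy_1 = 150; r_1 = 19; x1_2 = 207; y1_2 = 157; cx_3 = 128; cy_3 = 136; r_3 = 71; cx_4 = 100; cy_4 = 142; r_4 = 27; x0_5 = 78; y0_5 = 145; x1_5 = 135; y1_5 = 279; x0_6 = 122; y0_6 = 227; x1_7 = 52; y1_7 = 111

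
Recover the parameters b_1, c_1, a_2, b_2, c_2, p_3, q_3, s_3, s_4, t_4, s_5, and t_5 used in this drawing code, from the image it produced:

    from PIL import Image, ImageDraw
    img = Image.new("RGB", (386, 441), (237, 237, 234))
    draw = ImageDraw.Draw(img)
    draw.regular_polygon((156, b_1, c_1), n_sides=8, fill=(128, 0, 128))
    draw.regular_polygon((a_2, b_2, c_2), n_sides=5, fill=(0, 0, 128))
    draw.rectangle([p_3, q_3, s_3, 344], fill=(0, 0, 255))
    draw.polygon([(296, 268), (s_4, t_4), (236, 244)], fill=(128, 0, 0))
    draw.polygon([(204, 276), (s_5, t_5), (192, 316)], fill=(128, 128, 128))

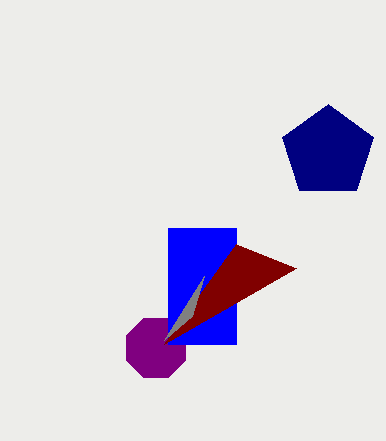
b_1 = 348; c_1 = 32; a_2 = 328; b_2 = 152; c_2 = 48; p_3 = 168; q_3 = 228; s_3 = 236; s_4 = 164; t_4 = 344; s_5 = 164; t_5 = 340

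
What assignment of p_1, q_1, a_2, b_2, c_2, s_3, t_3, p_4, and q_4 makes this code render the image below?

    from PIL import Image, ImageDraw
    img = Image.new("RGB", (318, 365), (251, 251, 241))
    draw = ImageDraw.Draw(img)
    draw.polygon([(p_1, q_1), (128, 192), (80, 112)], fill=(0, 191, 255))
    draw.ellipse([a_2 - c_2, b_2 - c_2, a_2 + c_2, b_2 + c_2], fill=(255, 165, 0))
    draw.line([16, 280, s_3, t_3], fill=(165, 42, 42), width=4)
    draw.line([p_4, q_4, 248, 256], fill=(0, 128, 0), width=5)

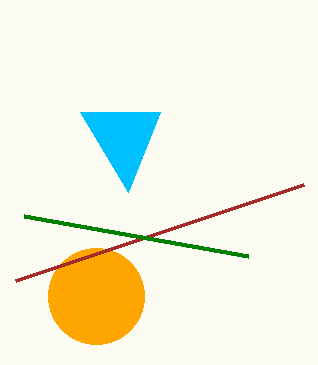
p_1 = 160; q_1 = 112; a_2 = 96; b_2 = 296; c_2 = 48; s_3 = 304; t_3 = 184; p_4 = 24; q_4 = 216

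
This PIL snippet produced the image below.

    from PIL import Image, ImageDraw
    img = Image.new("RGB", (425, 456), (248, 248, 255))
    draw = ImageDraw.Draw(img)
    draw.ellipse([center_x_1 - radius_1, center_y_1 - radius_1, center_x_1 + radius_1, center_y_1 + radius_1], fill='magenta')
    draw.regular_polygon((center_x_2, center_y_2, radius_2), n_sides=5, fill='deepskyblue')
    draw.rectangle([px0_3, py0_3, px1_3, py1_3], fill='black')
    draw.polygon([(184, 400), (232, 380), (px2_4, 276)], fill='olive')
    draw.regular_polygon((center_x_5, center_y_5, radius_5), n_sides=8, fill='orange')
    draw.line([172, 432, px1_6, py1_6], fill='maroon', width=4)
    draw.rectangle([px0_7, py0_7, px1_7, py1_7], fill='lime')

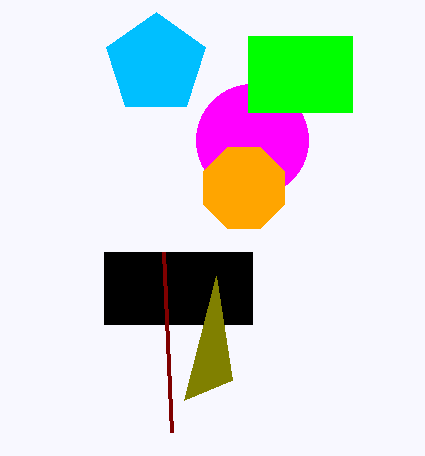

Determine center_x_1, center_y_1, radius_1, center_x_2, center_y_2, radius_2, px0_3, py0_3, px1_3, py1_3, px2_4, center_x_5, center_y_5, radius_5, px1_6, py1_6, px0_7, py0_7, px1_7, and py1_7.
center_x_1 = 252, center_y_1 = 140, radius_1 = 56, center_x_2 = 156, center_y_2 = 64, radius_2 = 52, px0_3 = 104, py0_3 = 252, px1_3 = 252, py1_3 = 324, px2_4 = 216, center_x_5 = 244, center_y_5 = 188, radius_5 = 44, px1_6 = 164, py1_6 = 252, px0_7 = 248, py0_7 = 36, px1_7 = 352, py1_7 = 112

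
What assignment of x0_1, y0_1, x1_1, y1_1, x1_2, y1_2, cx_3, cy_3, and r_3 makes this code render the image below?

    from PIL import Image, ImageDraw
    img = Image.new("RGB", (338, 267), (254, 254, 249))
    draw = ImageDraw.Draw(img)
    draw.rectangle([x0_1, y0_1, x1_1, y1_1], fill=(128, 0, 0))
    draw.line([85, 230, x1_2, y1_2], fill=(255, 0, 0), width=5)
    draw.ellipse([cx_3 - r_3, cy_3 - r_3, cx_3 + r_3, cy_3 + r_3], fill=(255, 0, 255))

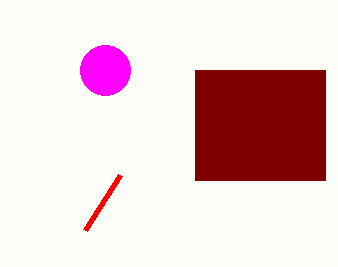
x0_1 = 195; y0_1 = 70; x1_1 = 325; y1_1 = 180; x1_2 = 120; y1_2 = 175; cx_3 = 105; cy_3 = 70; r_3 = 25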